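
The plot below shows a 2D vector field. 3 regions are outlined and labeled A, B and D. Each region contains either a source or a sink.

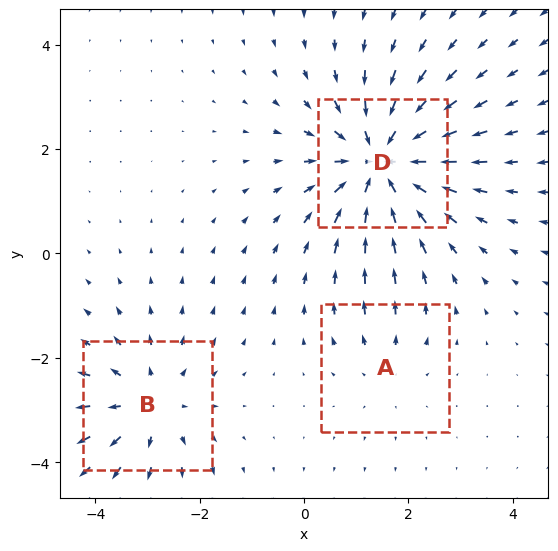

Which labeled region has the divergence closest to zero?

Divergence at each region's feature centre — A: about +2, B: about +3, D: about -5. Region A is closest to zero.

A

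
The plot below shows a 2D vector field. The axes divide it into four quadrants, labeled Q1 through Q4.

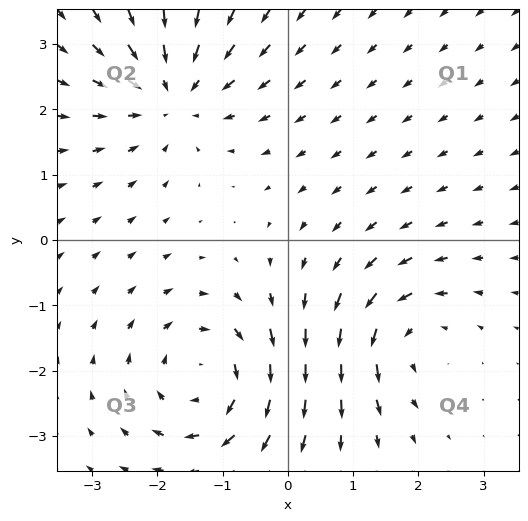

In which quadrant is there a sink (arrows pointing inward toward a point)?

The sink sits at approximately (-1.8, 2.2), which lies in quadrant Q2. The divergence there is about -4, negative as expected for a sink.

Q2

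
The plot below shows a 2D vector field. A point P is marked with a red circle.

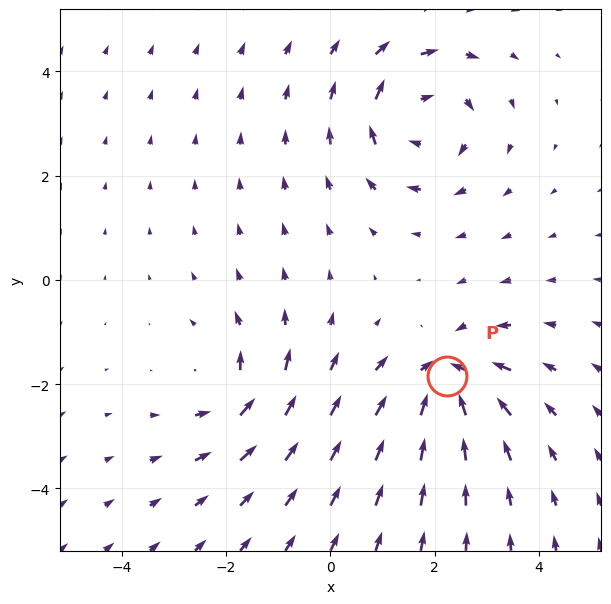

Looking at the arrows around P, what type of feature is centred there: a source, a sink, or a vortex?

sink

At P (2.2, -1.8) the arrows converge inward. Divergence about -6, curl ≈0 — negative divergence with near-zero curl is a sink.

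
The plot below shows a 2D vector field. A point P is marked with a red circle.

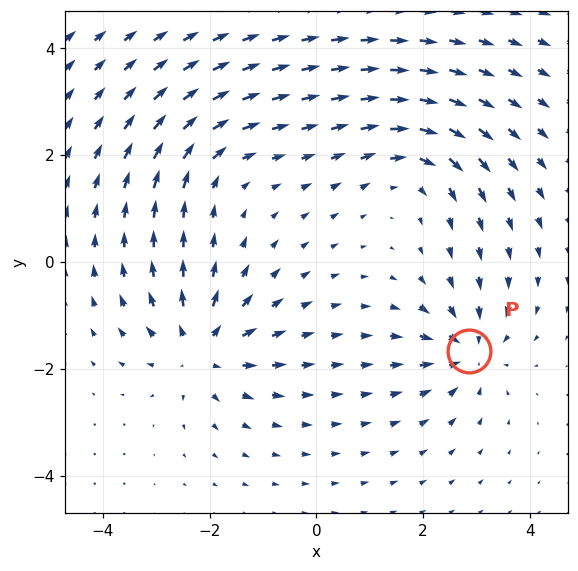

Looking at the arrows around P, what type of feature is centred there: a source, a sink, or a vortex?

At P (2.9, -1.7) the arrows converge inward. Divergence about -4, curl ≈0 — negative divergence with near-zero curl is a sink.

sink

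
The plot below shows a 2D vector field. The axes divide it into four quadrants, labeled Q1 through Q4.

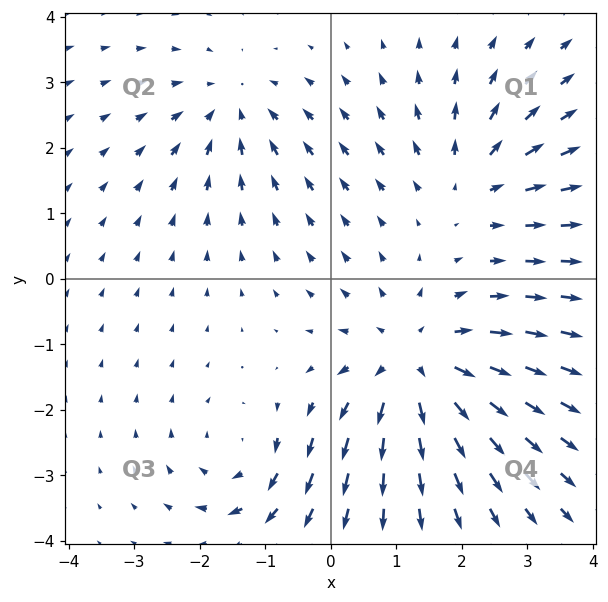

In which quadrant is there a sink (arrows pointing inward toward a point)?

Q2

The sink sits at approximately (-1.5, 2.6), which lies in quadrant Q2. The divergence there is about -3, negative as expected for a sink.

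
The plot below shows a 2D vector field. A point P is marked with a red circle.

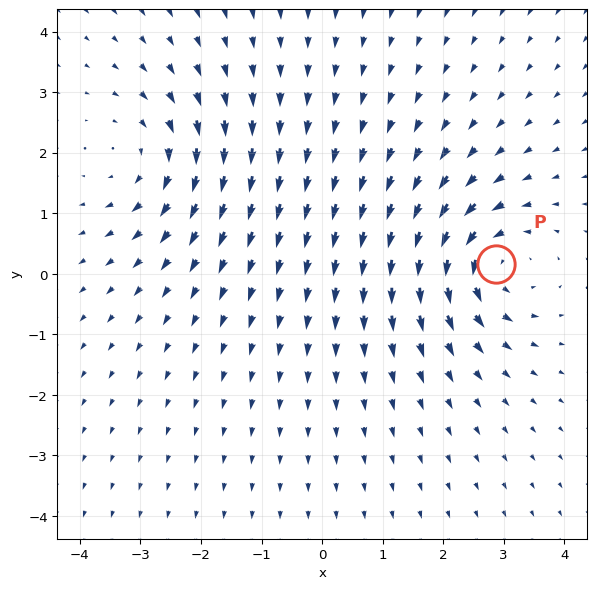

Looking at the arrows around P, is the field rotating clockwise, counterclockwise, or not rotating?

Near P at (2.9, 0.2) the arrows circulate counterclockwise. The curl (z-component) there is about +6; positive curl means counterclockwise rotation.

counterclockwise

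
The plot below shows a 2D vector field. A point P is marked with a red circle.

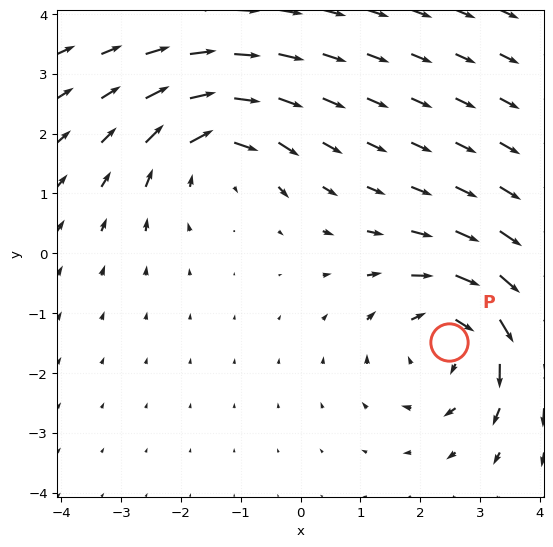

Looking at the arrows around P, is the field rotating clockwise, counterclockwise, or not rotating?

Near P at (2.5, -1.5) the arrows circulate clockwise. The curl (z-component) there is about -4; negative curl means clockwise rotation.

clockwise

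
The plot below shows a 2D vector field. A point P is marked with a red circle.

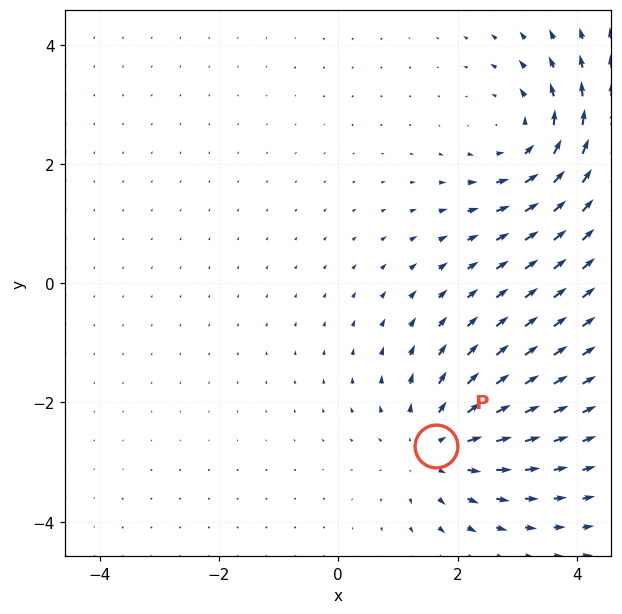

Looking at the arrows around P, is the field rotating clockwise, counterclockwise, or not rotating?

not rotating

Near P at (1.6, -2.7) the arrows show no circulation. The curl there is ≈0.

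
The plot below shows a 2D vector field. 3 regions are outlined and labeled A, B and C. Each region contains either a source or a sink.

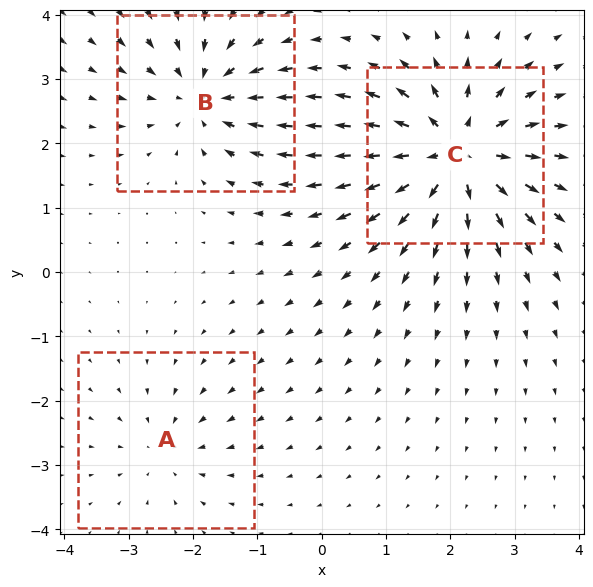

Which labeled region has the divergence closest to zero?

A

Divergence at each region's feature centre — A: about -2, B: about -4, C: about +5. Region A is closest to zero.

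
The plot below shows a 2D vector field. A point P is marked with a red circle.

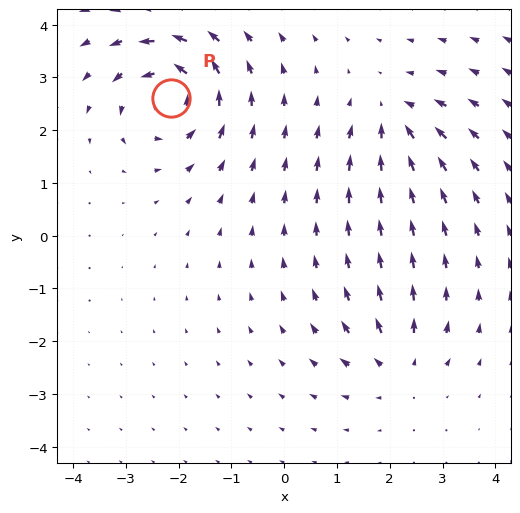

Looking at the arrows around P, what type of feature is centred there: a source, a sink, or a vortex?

vortex

At P (-2.2, 2.6) the arrows circulate counterclockwise. Divergence ≈0, curl about +6 — near-zero divergence with nonzero curl is a vortex.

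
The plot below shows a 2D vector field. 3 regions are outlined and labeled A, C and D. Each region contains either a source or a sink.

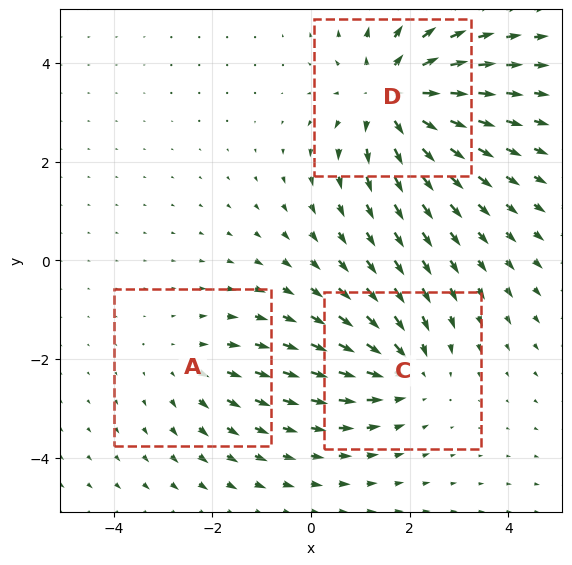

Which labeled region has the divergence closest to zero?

Divergence at each region's feature centre — A: about +2, C: about -3, D: about +4. Region A is closest to zero.

A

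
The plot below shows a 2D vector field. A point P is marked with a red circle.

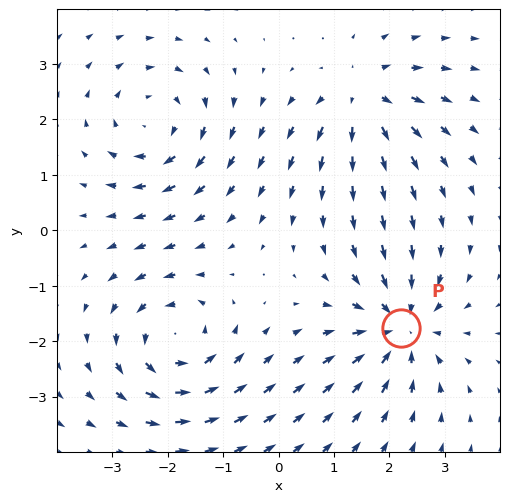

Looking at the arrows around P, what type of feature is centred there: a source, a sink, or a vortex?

sink

At P (2.2, -1.8) the arrows converge inward. Divergence about -5, curl ≈0 — negative divergence with near-zero curl is a sink.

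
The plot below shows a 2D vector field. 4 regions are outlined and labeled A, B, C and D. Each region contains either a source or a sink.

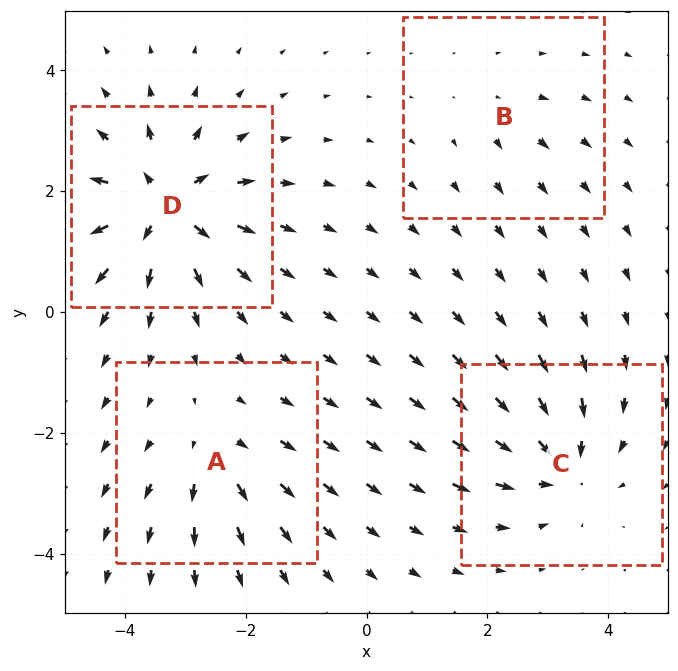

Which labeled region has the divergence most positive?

D

Divergence at each region's feature centre — A: about +4, B: about +2, C: about -6, D: about +8. Region D is most positive.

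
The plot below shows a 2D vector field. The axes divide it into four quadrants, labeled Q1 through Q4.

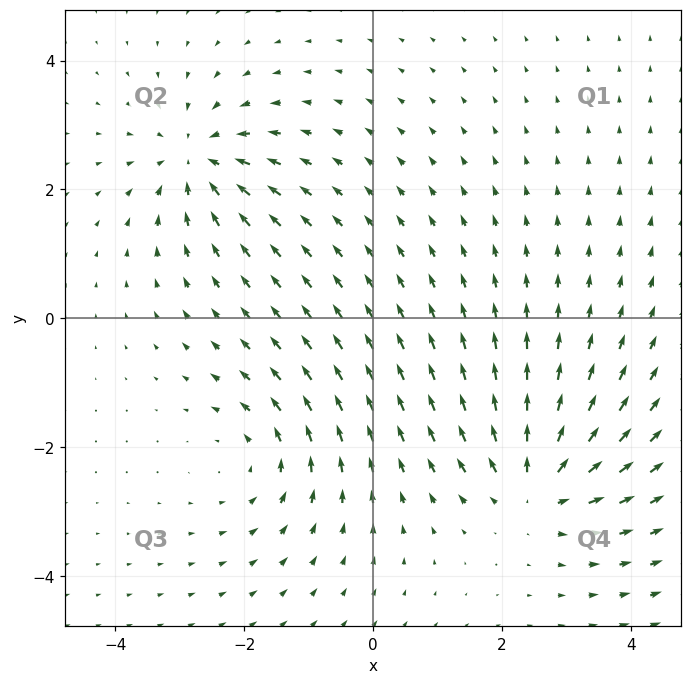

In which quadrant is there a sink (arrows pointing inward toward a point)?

The sink sits at approximately (-2.7, 2.5), which lies in quadrant Q2. The divergence there is about -5, negative as expected for a sink.

Q2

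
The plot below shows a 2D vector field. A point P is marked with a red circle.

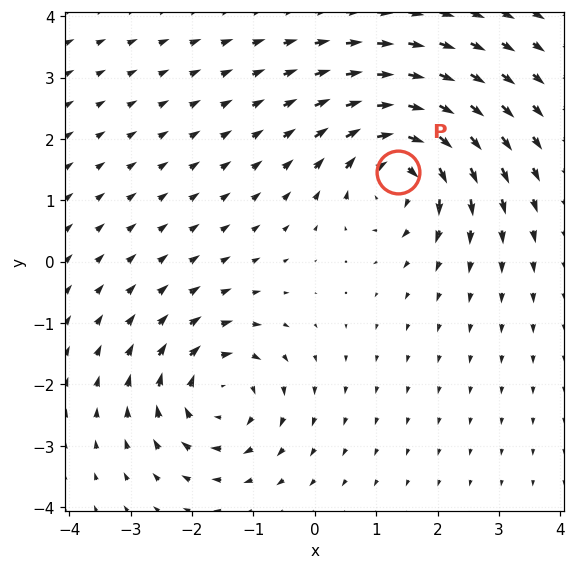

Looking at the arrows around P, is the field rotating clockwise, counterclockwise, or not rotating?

Near P at (1.3, 1.5) the arrows circulate clockwise. The curl (z-component) there is about -7; negative curl means clockwise rotation.

clockwise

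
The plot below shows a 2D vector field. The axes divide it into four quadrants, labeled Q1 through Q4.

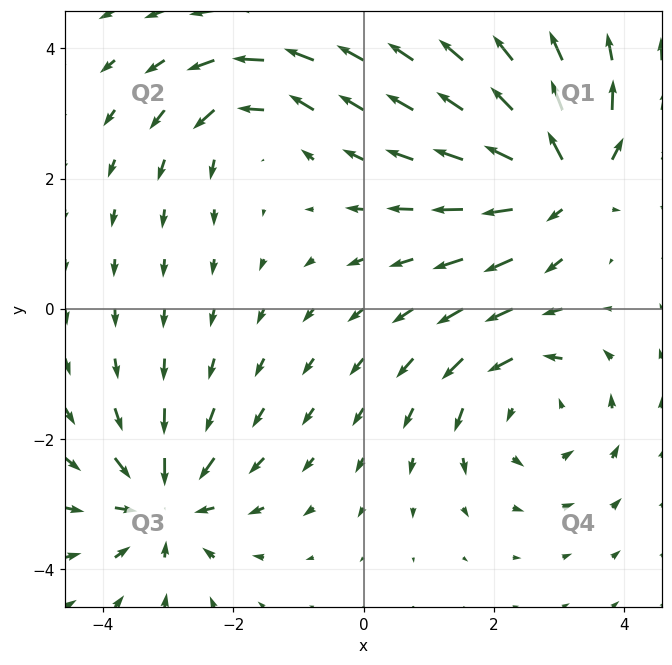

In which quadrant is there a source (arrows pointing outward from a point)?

The source sits at approximately (3.1, 2.0), which lies in quadrant Q1. The divergence there is about +6, positive as expected for a source.

Q1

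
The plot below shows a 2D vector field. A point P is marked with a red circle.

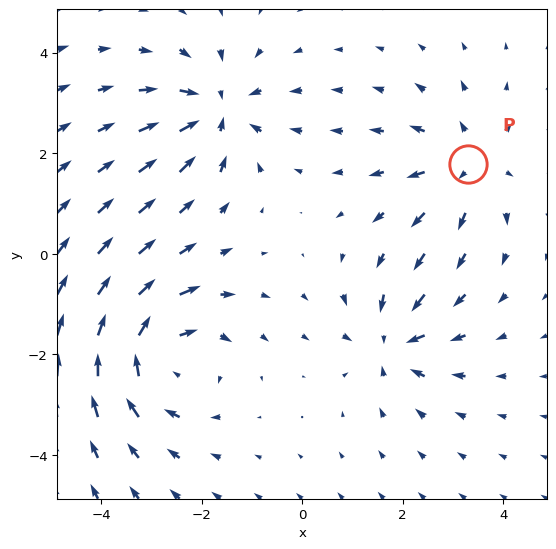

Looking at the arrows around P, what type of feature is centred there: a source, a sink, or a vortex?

source

At P (3.3, 1.8) the arrows spread outward. Divergence about +4, curl ≈0 — positive divergence with near-zero curl is a source.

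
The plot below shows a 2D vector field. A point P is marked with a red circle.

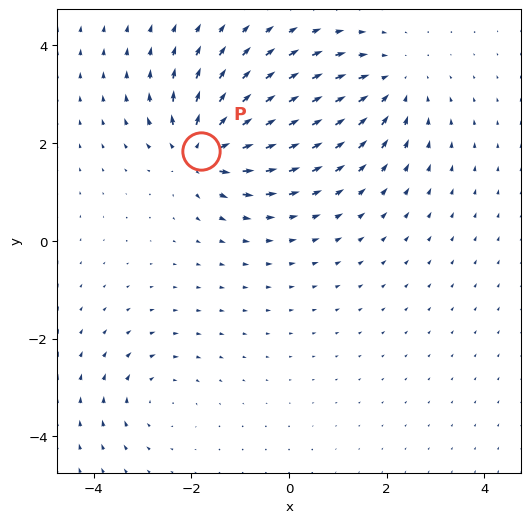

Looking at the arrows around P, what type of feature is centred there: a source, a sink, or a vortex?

At P (-1.8, 1.8) the arrows spread outward. Divergence about +7, curl ≈0 — positive divergence with near-zero curl is a source.

source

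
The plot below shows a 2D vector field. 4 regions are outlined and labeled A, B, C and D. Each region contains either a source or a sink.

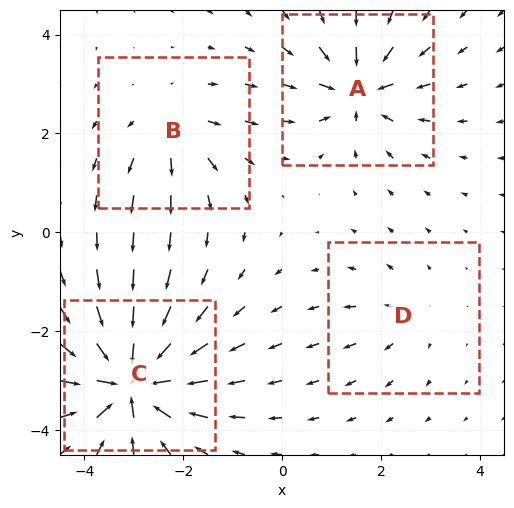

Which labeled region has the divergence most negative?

C

Divergence at each region's feature centre — A: about -6, B: about +4, C: about -9, D: about +2. Region C is most negative.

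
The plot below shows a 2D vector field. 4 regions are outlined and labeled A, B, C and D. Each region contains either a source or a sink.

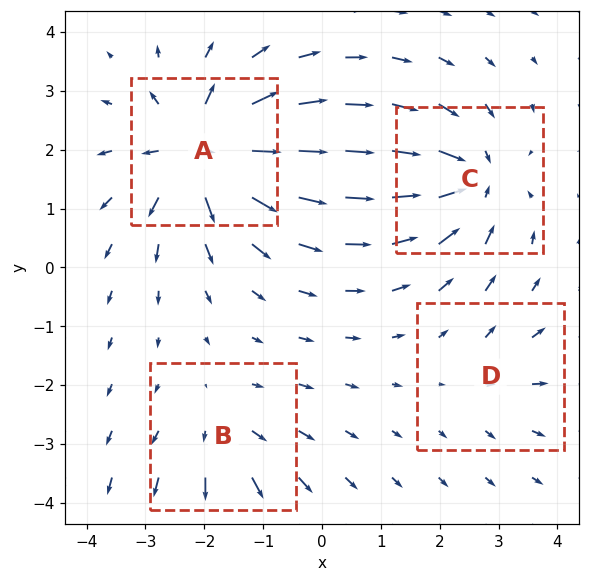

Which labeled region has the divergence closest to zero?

Divergence at each region's feature centre — A: about +8, B: about +4, C: about -6, D: about +2. Region D is closest to zero.

D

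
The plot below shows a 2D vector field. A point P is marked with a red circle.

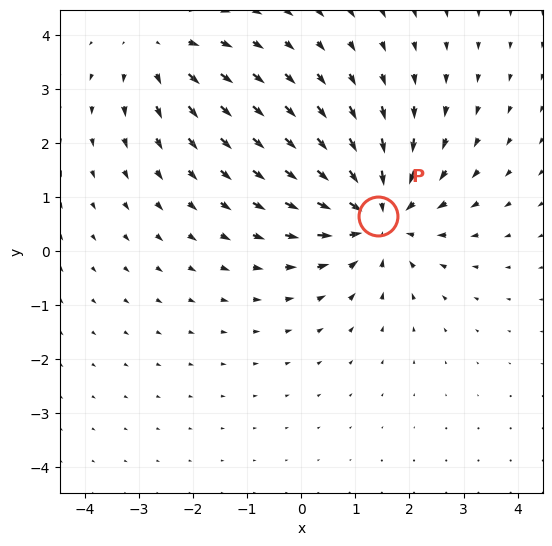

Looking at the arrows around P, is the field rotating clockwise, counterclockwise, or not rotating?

Near P at (1.4, 0.7) the arrows show no circulation. The curl there is ≈0.

not rotating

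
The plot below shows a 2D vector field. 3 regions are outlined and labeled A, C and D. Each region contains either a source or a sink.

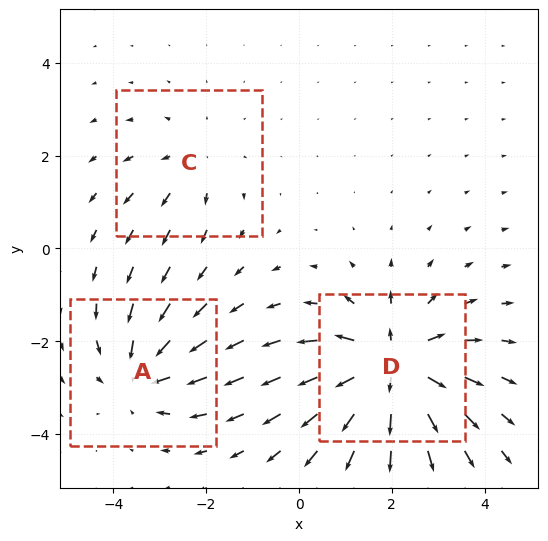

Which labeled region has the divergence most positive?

D

Divergence at each region's feature centre — A: about -3, C: about +2, D: about +5. Region D is most positive.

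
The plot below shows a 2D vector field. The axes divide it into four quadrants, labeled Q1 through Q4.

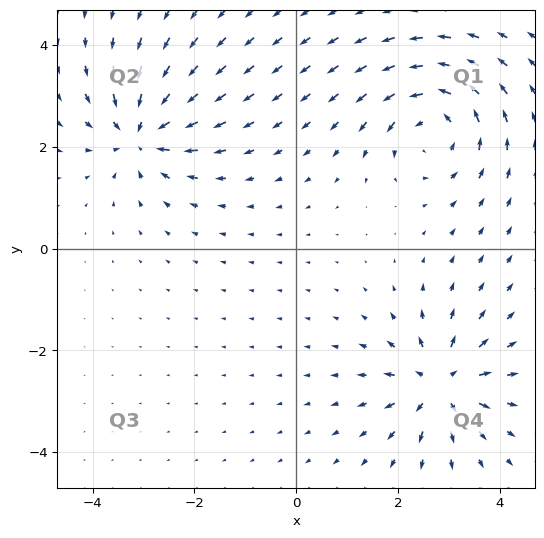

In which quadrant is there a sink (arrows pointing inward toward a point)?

Q2

The sink sits at approximately (-3.0, 2.3), which lies in quadrant Q2. The divergence there is about -6, negative as expected for a sink.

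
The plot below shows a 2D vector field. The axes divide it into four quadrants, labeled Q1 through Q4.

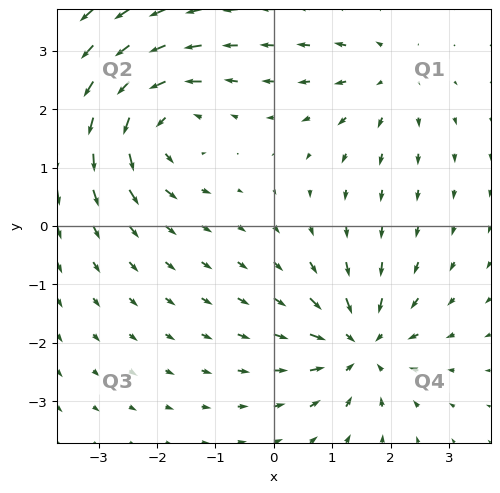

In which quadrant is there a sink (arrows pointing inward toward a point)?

The sink sits at approximately (1.5, -2.0), which lies in quadrant Q4. The divergence there is about -5, negative as expected for a sink.

Q4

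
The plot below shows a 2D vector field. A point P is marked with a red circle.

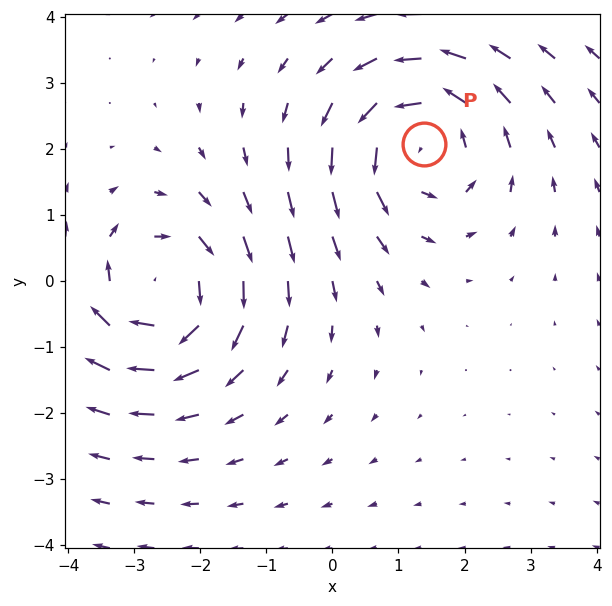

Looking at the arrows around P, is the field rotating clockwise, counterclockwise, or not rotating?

counterclockwise

Near P at (1.4, 2.1) the arrows circulate counterclockwise. The curl (z-component) there is about +4; positive curl means counterclockwise rotation.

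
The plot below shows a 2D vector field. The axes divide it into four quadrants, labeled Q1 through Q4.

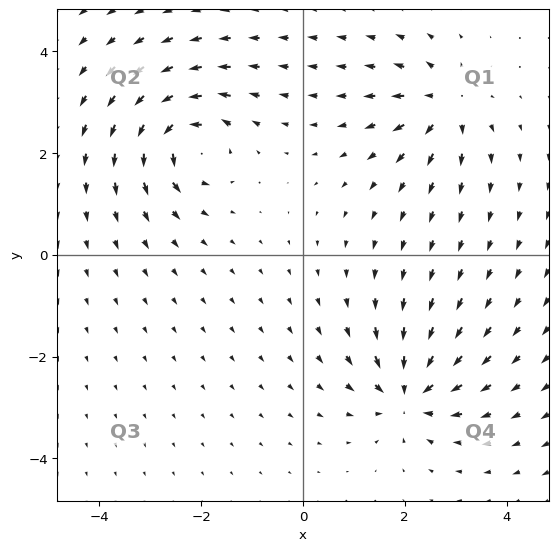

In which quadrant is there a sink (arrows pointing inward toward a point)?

The sink sits at approximately (2.1, -2.7), which lies in quadrant Q4. The divergence there is about -5, negative as expected for a sink.

Q4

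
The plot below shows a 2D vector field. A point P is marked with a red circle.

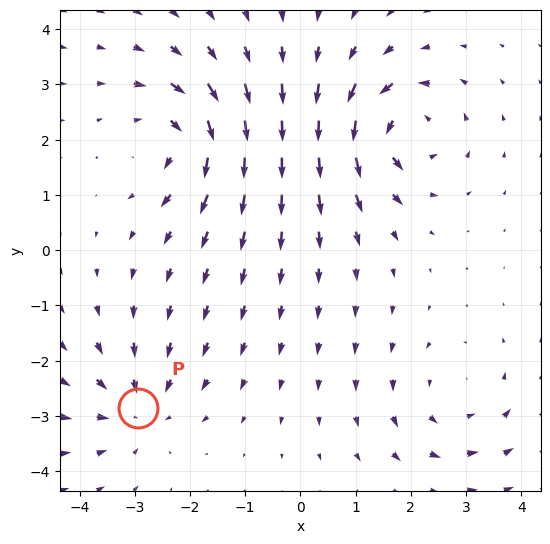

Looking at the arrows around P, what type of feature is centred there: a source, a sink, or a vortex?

sink

At P (-2.9, -2.9) the arrows converge inward. Divergence about -4, curl ≈0 — negative divergence with near-zero curl is a sink.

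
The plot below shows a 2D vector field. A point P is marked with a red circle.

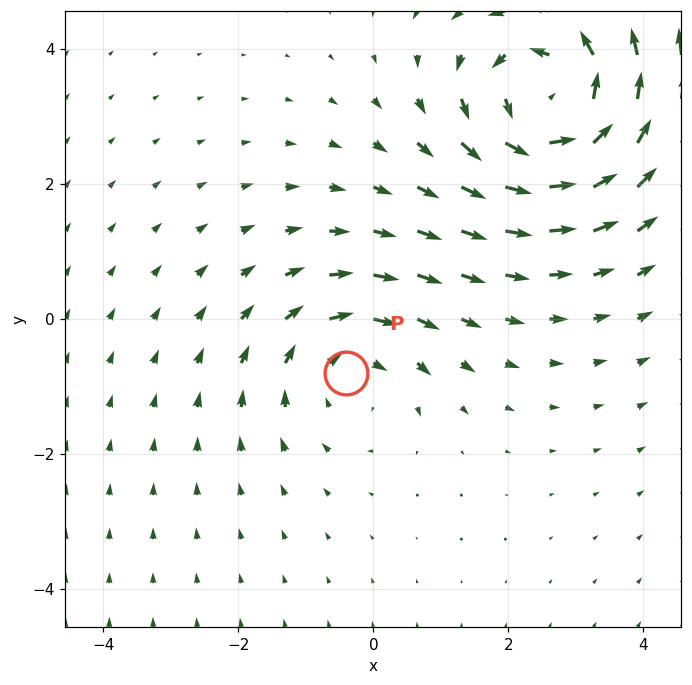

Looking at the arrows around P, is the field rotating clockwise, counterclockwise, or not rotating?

clockwise

Near P at (-0.4, -0.8) the arrows circulate clockwise. The curl (z-component) there is about -2; negative curl means clockwise rotation.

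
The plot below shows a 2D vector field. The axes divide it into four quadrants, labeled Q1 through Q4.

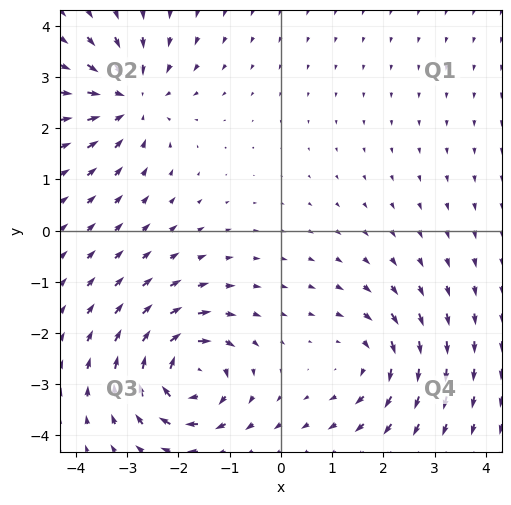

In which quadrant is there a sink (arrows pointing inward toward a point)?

The sink sits at approximately (-2.9, 2.6), which lies in quadrant Q2. The divergence there is about -4, negative as expected for a sink.

Q2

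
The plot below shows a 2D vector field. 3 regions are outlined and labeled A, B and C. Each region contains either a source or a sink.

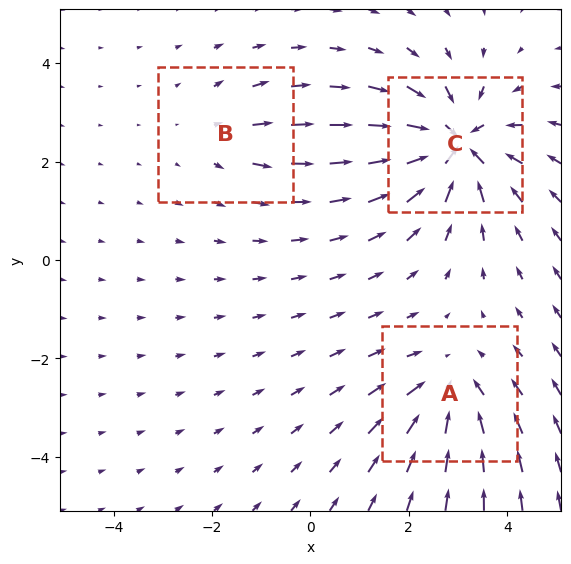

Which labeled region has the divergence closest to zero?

B

Divergence at each region's feature centre — A: about -3, B: about +2, C: about -5. Region B is closest to zero.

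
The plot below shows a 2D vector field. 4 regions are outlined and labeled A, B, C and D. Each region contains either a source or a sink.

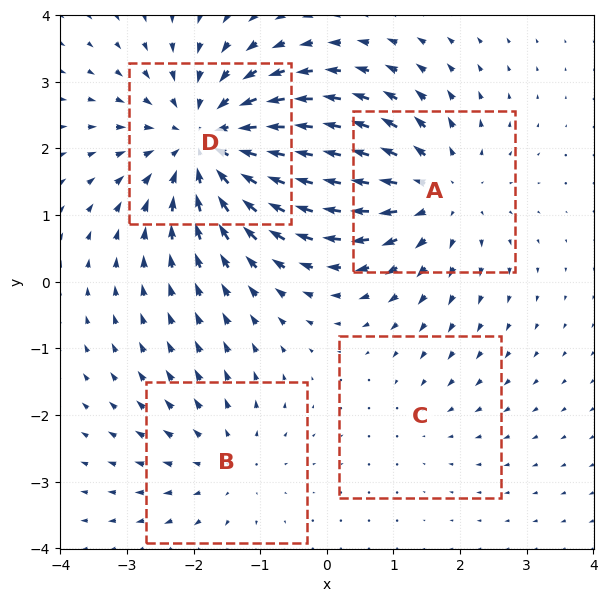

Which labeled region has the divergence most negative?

D

Divergence at each region's feature centre — A: about +4, B: about +3, C: about -2, D: about -6. Region D is most negative.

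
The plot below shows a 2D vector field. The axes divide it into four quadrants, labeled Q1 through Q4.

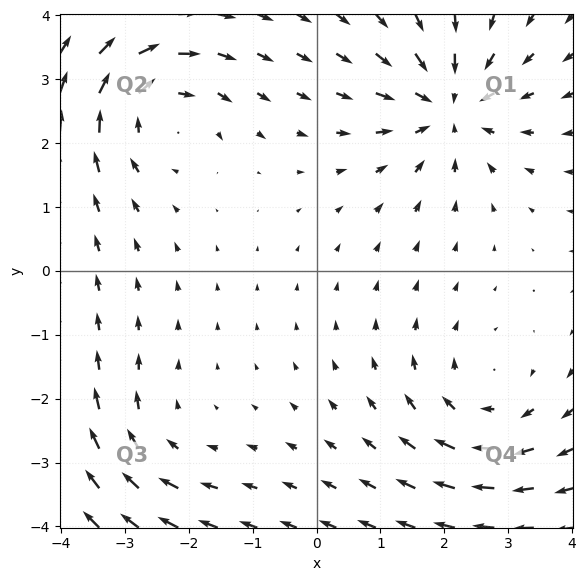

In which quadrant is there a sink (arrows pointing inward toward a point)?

The sink sits at approximately (2.1, 2.6), which lies in quadrant Q1. The divergence there is about -5, negative as expected for a sink.

Q1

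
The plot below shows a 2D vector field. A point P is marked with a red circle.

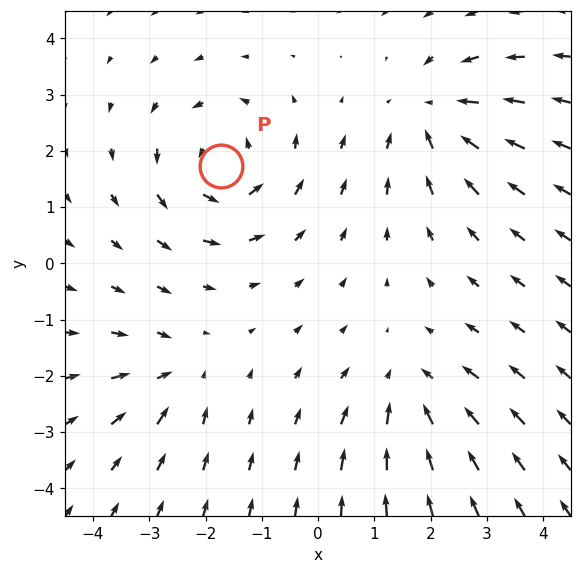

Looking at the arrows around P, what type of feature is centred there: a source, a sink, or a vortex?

vortex

At P (-1.7, 1.7) the arrows circulate counterclockwise. Divergence ≈0, curl about +5 — near-zero divergence with nonzero curl is a vortex.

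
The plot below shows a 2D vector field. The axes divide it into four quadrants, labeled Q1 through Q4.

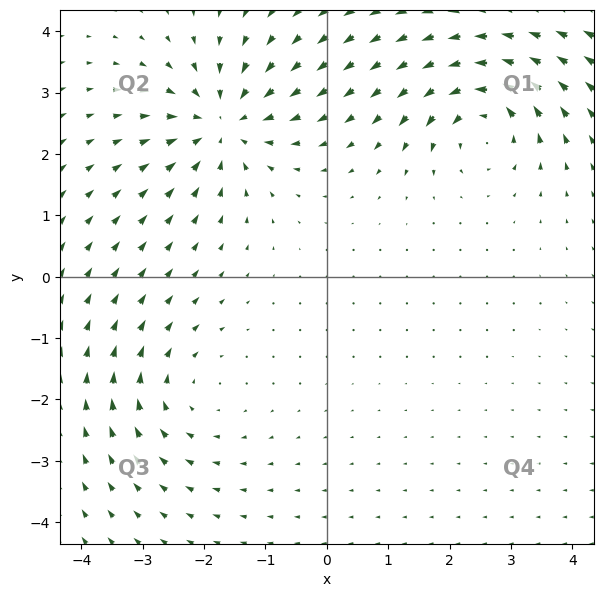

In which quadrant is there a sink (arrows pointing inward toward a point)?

Q2

The sink sits at approximately (-1.7, 2.5), which lies in quadrant Q2. The divergence there is about -5, negative as expected for a sink.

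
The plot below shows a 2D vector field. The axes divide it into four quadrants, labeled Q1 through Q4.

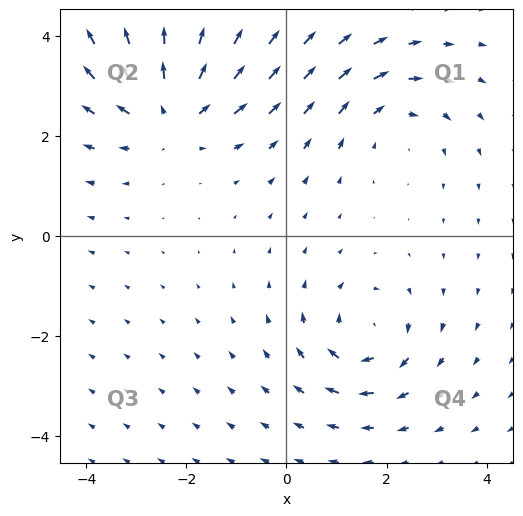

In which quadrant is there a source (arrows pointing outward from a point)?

The source sits at approximately (-2.3, 2.5), which lies in quadrant Q2. The divergence there is about +4, positive as expected for a source.

Q2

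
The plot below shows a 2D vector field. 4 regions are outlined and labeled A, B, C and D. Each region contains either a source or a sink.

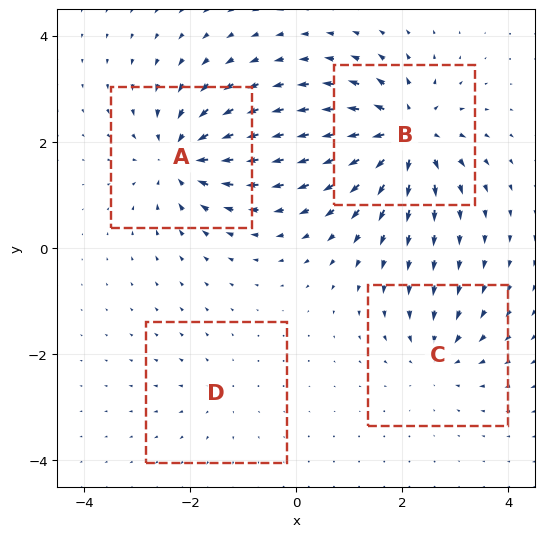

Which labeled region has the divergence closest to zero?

D

Divergence at each region's feature centre — A: about -7, B: about +8, C: about -4, D: about +3. Region D is closest to zero.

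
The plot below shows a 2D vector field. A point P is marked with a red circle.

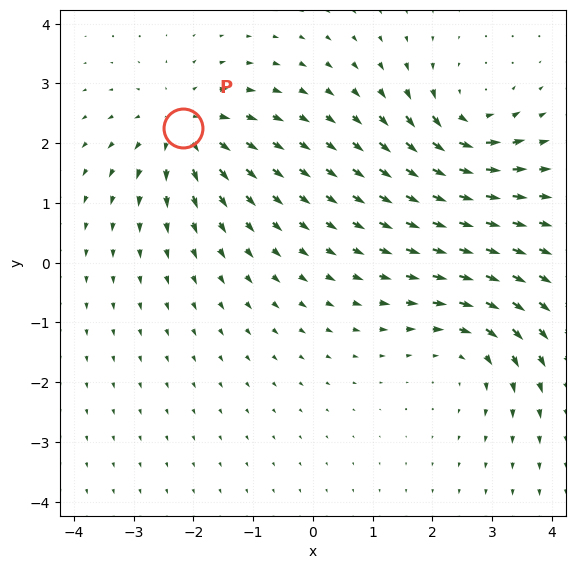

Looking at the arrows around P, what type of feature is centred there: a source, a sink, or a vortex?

source

At P (-2.2, 2.3) the arrows spread outward. Divergence about +6, curl ≈0 — positive divergence with near-zero curl is a source.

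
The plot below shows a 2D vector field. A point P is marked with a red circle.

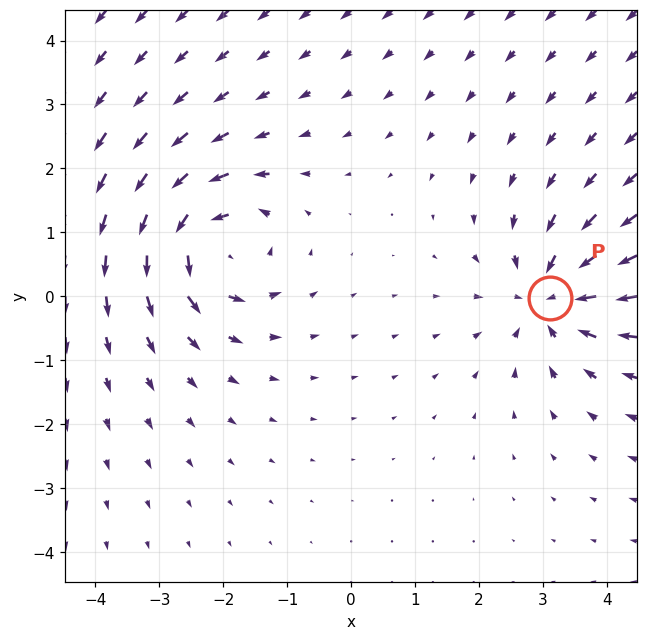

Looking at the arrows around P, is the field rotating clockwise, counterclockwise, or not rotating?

Near P at (3.1, -0.0) the arrows show no circulation. The curl there is ≈0.

not rotating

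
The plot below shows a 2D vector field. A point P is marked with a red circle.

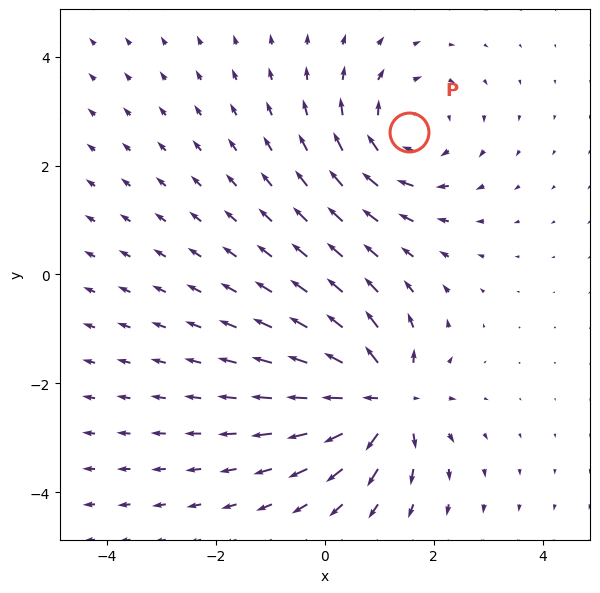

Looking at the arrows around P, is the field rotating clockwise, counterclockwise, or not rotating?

Near P at (1.5, 2.6) the arrows circulate clockwise. The curl (z-component) there is about -2; negative curl means clockwise rotation.

clockwise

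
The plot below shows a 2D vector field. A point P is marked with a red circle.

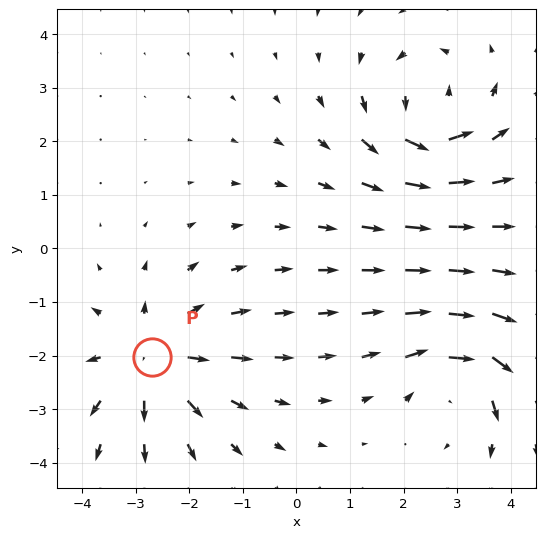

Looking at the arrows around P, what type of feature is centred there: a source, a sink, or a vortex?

source

At P (-2.7, -2.0) the arrows spread outward. Divergence about +5, curl ≈0 — positive divergence with near-zero curl is a source.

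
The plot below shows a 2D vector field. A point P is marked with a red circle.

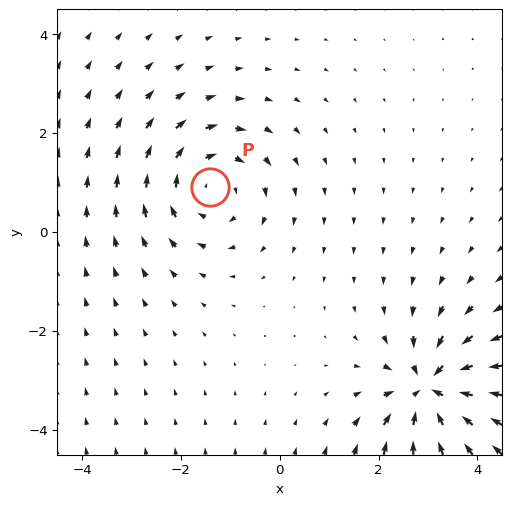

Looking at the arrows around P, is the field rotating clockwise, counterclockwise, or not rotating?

clockwise

Near P at (-1.4, 0.9) the arrows circulate clockwise. The curl (z-component) there is about -3; negative curl means clockwise rotation.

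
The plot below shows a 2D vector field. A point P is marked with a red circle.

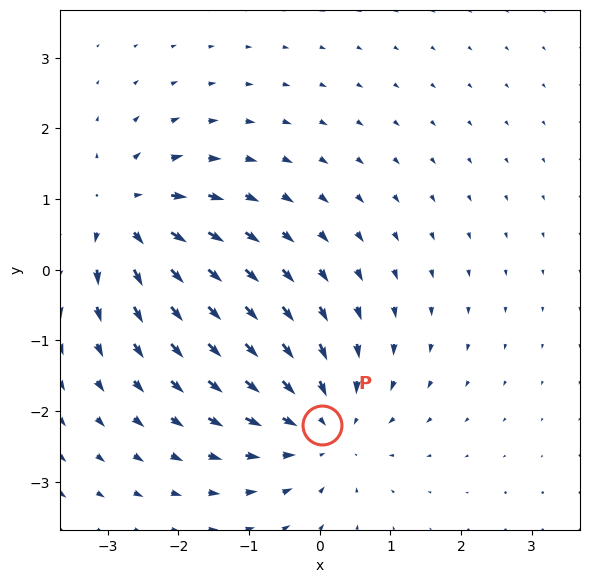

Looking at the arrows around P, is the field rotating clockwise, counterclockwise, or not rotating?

not rotating

Near P at (0.0, -2.2) the arrows show no circulation. The curl there is ≈0.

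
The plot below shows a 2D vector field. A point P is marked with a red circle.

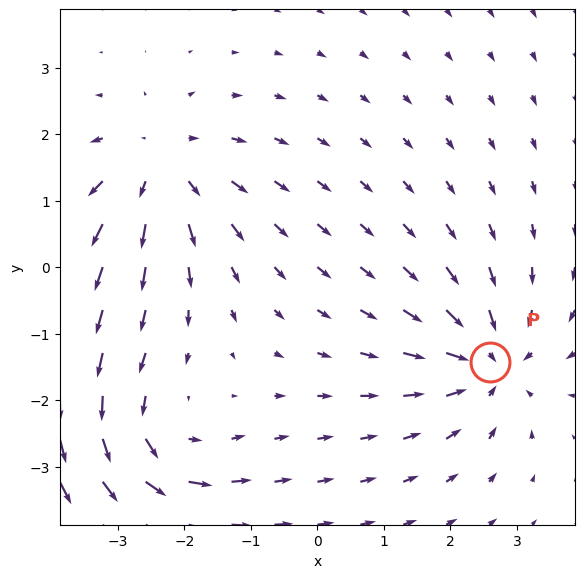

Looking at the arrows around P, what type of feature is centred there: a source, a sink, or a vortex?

sink

At P (2.6, -1.4) the arrows converge inward. Divergence about -4, curl ≈0 — negative divergence with near-zero curl is a sink.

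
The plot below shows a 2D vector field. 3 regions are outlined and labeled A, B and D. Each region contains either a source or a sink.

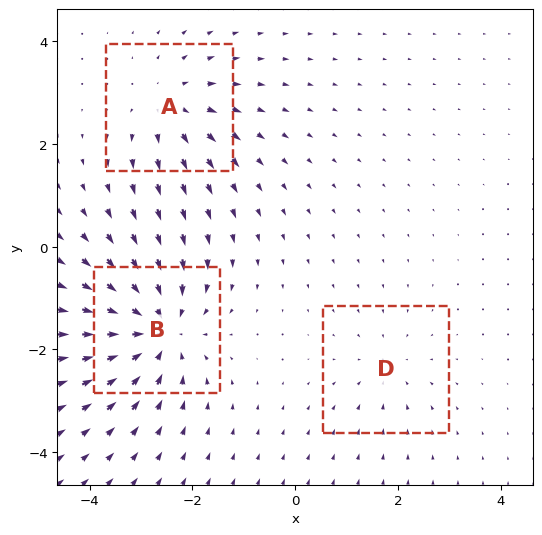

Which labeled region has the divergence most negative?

B

Divergence at each region's feature centre — A: about +3, B: about -5, D: about -2. Region B is most negative.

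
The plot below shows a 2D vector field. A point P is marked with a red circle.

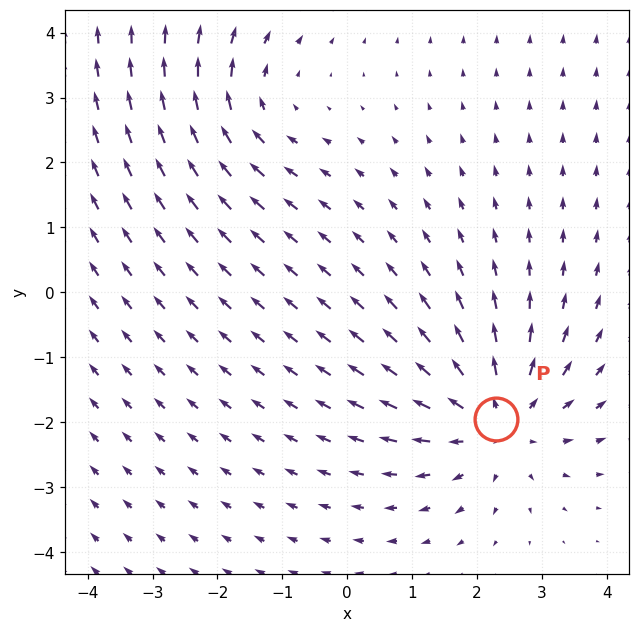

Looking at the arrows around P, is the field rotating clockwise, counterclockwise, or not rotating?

not rotating

Near P at (2.3, -2.0) the arrows show no circulation. The curl there is ≈0.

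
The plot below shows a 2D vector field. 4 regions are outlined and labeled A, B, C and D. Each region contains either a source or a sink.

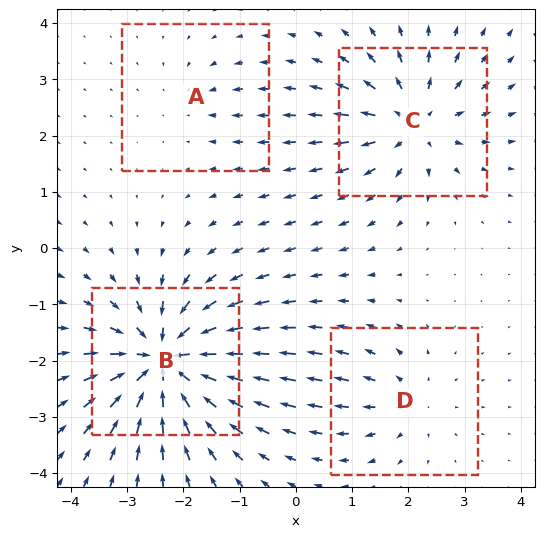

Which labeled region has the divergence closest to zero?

Divergence at each region's feature centre — A: about -2, B: about -9, C: about +6, D: about +4. Region A is closest to zero.

A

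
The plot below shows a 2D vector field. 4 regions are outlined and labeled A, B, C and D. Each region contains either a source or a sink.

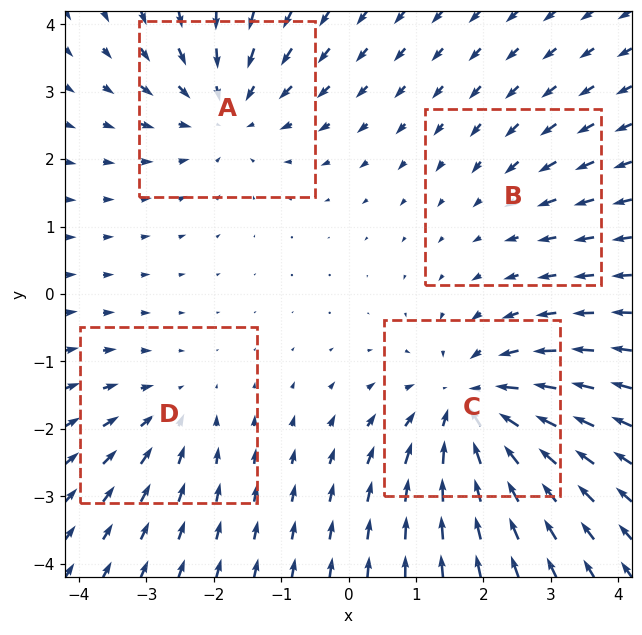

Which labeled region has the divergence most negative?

Divergence at each region's feature centre — A: about -4, B: about -2, C: about -6, D: about -3. Region C is most negative.

C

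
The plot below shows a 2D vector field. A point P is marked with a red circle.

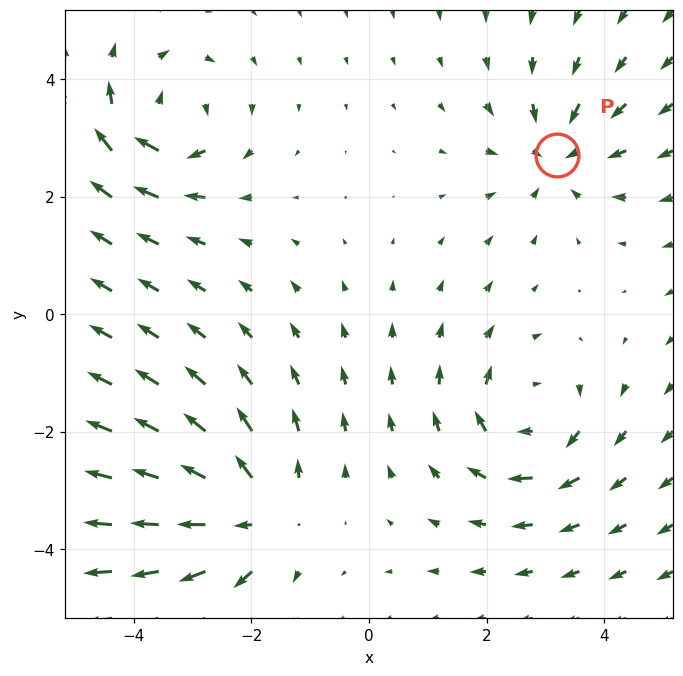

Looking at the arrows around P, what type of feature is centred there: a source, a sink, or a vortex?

sink

At P (3.2, 2.7) the arrows converge inward. Divergence about -3, curl ≈0 — negative divergence with near-zero curl is a sink.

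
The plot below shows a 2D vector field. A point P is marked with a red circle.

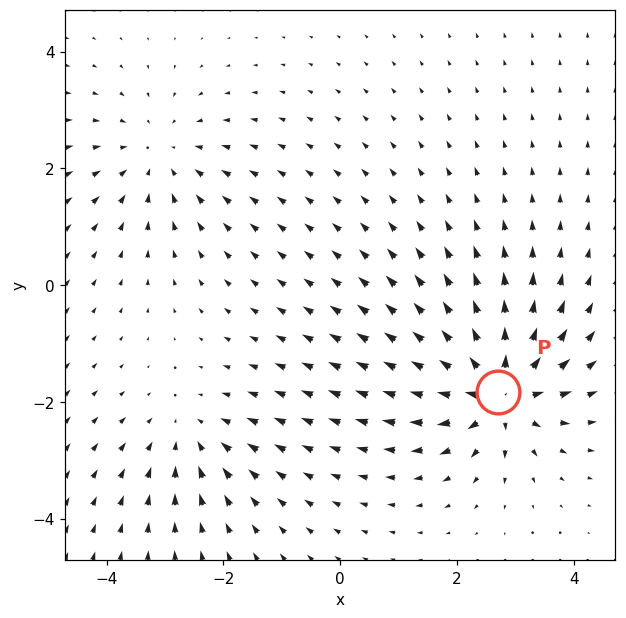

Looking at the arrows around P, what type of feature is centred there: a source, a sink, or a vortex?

source

At P (2.7, -1.8) the arrows spread outward. Divergence about +6, curl ≈0 — positive divergence with near-zero curl is a source.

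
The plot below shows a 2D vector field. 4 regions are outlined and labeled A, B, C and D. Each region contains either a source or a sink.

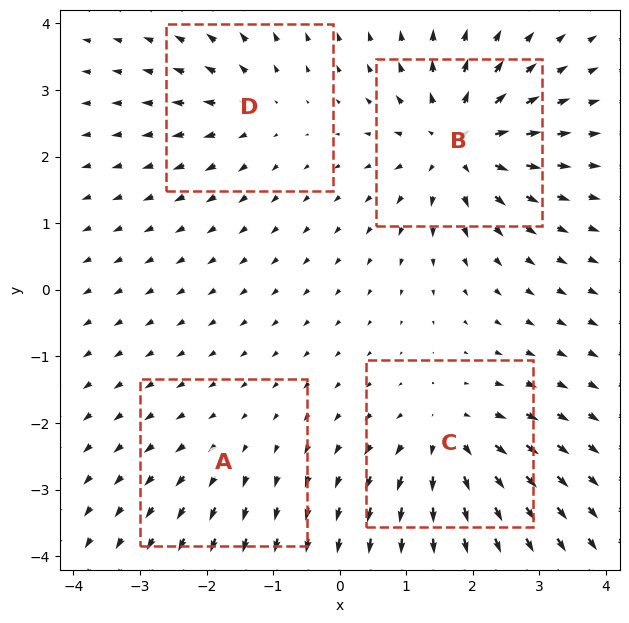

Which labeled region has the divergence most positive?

Divergence at each region's feature centre — A: about +2, B: about +8, C: about +6, D: about +4. Region B is most positive.

B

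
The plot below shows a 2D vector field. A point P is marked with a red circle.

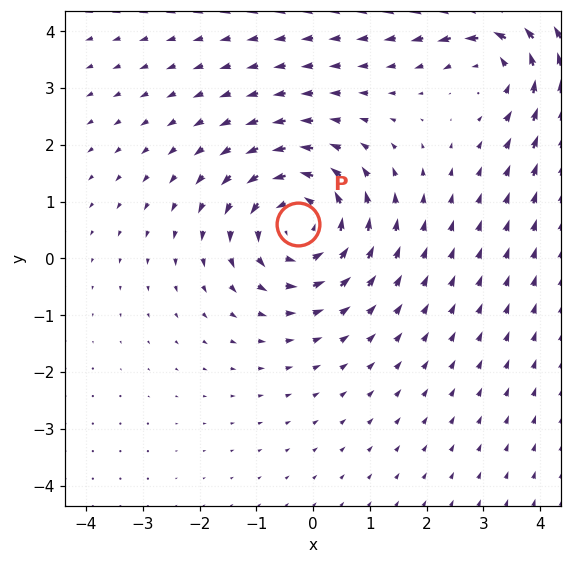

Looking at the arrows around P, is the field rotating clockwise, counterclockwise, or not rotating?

counterclockwise

Near P at (-0.3, 0.6) the arrows circulate counterclockwise. The curl (z-component) there is about +3; positive curl means counterclockwise rotation.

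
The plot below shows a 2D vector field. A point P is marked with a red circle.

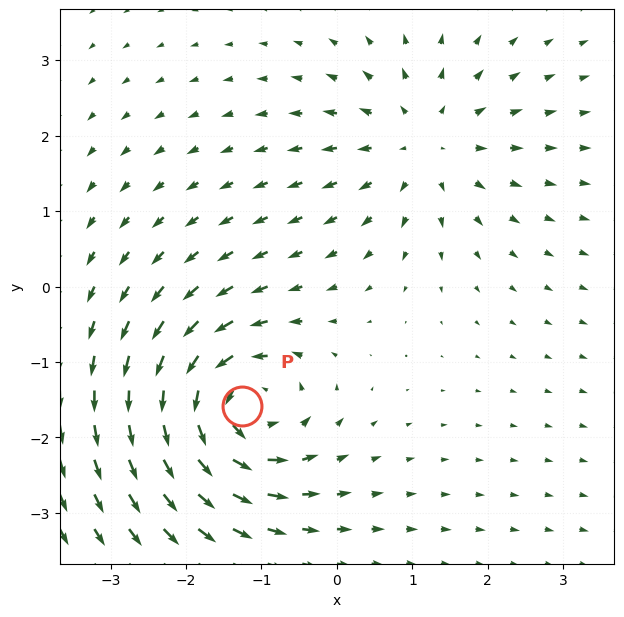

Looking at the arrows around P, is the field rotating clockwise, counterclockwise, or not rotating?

Near P at (-1.3, -1.6) the arrows circulate counterclockwise. The curl (z-component) there is about +5; positive curl means counterclockwise rotation.

counterclockwise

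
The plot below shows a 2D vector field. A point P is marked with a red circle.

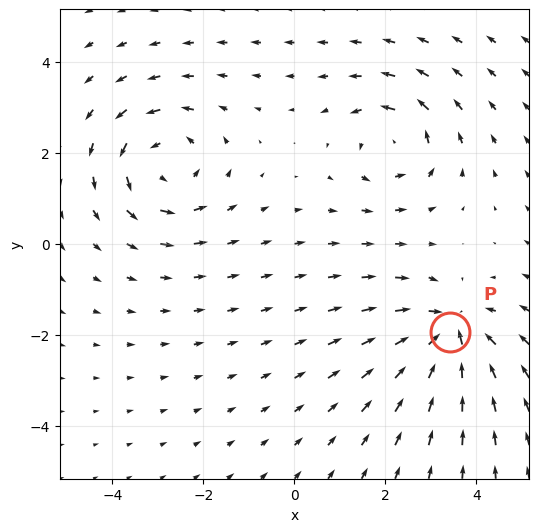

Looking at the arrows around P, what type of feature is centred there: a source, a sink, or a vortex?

sink

At P (3.4, -1.9) the arrows converge inward. Divergence about -4, curl ≈0 — negative divergence with near-zero curl is a sink.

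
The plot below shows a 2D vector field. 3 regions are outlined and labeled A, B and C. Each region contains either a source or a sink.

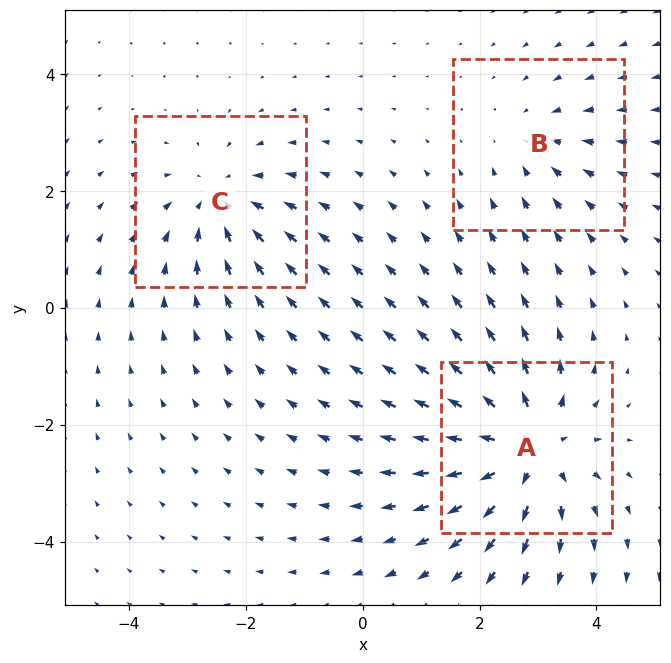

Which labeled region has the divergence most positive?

A

Divergence at each region's feature centre — A: about +5, B: about -2, C: about -3. Region A is most positive.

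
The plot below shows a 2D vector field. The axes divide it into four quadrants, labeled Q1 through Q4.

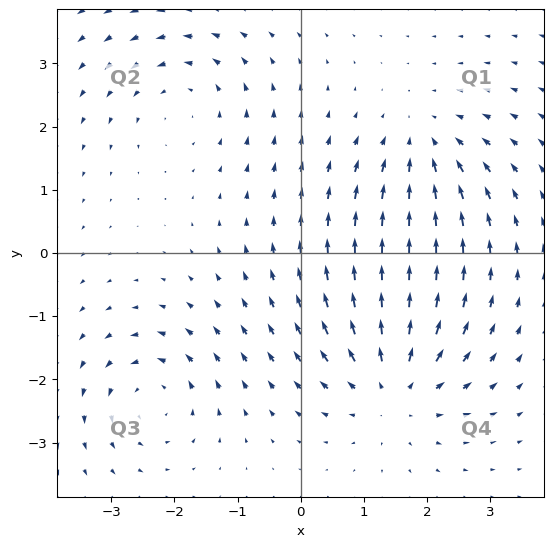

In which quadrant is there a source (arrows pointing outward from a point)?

Q4

The source sits at approximately (1.5, -2.1), which lies in quadrant Q4. The divergence there is about +4, positive as expected for a source.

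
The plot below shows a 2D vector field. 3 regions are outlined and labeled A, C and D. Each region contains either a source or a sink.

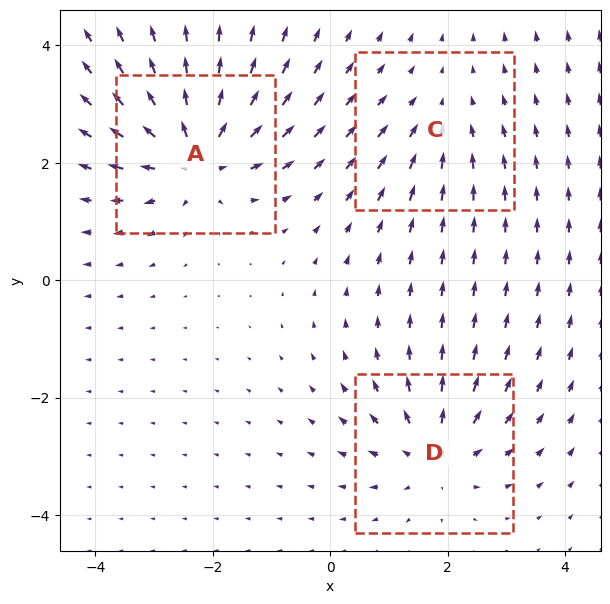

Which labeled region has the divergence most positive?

A

Divergence at each region's feature centre — A: about +5, C: about -2, D: about +4. Region A is most positive.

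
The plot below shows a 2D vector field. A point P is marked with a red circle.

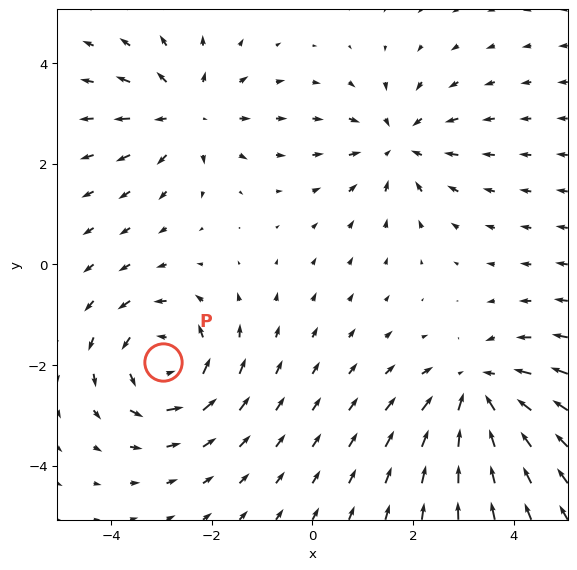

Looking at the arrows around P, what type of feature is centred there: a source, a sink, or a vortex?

vortex

At P (-3.0, -1.9) the arrows circulate counterclockwise. Divergence ≈0, curl about +5 — near-zero divergence with nonzero curl is a vortex.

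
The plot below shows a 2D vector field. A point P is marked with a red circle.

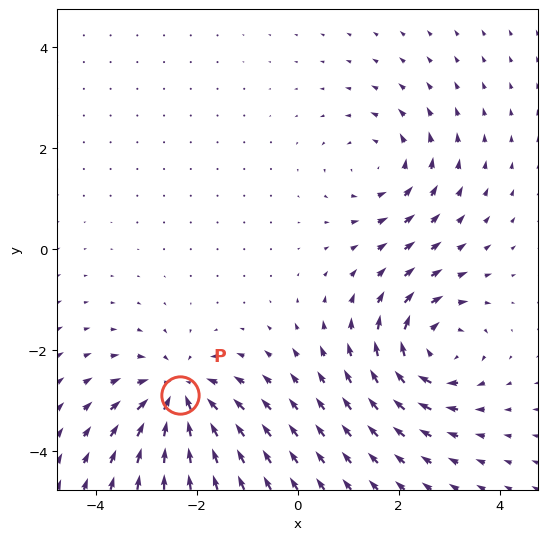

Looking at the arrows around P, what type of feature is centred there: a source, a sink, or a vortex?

sink

At P (-2.3, -2.9) the arrows converge inward. Divergence about -4, curl ≈0 — negative divergence with near-zero curl is a sink.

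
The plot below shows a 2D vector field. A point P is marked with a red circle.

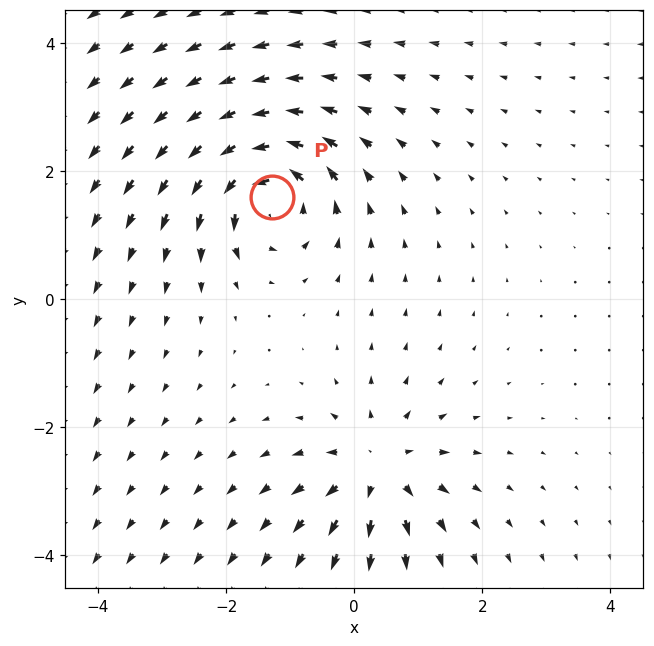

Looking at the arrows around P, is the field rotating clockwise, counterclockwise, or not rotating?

Near P at (-1.3, 1.6) the arrows circulate counterclockwise. The curl (z-component) there is about +6; positive curl means counterclockwise rotation.

counterclockwise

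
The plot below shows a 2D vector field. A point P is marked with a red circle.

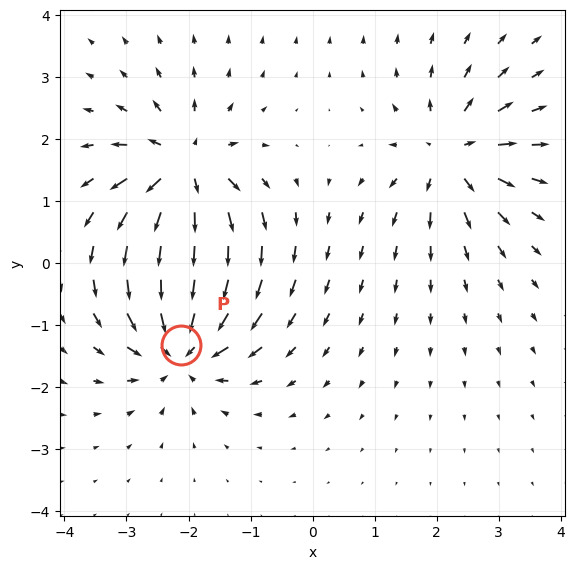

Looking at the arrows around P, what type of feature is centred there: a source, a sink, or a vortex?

At P (-2.1, -1.3) the arrows converge inward. Divergence about -7, curl ≈0 — negative divergence with near-zero curl is a sink.

sink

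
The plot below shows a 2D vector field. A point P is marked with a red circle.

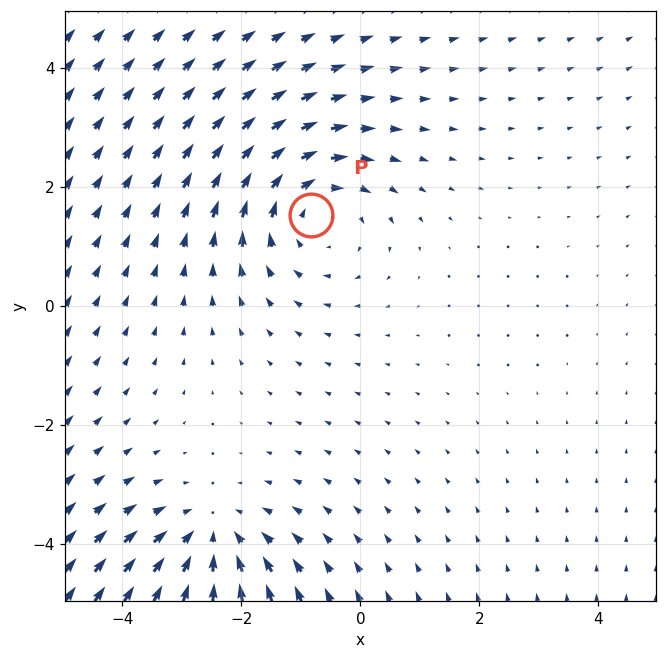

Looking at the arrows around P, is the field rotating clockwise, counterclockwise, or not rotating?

clockwise

Near P at (-0.8, 1.5) the arrows circulate clockwise. The curl (z-component) there is about -2; negative curl means clockwise rotation.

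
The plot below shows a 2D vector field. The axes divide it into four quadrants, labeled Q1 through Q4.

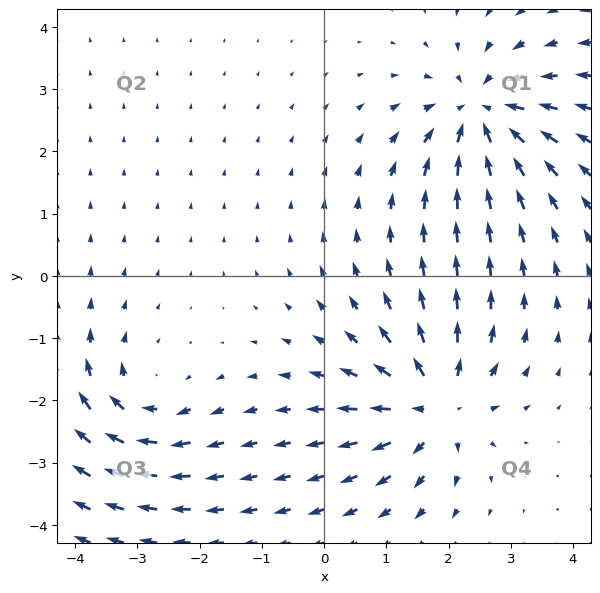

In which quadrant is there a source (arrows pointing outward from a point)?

The source sits at approximately (1.8, -2.1), which lies in quadrant Q4. The divergence there is about +5, positive as expected for a source.

Q4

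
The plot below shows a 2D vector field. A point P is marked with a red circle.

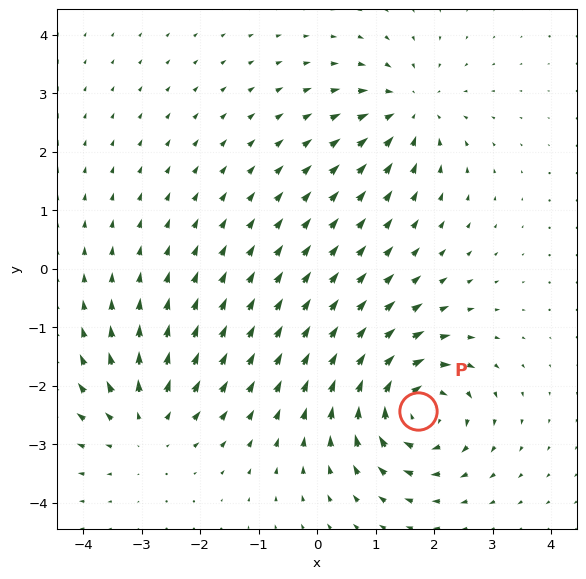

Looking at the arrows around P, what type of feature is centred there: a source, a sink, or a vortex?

vortex

At P (1.7, -2.4) the arrows circulate clockwise. Divergence ≈0, curl about -6 — near-zero divergence with nonzero curl is a vortex.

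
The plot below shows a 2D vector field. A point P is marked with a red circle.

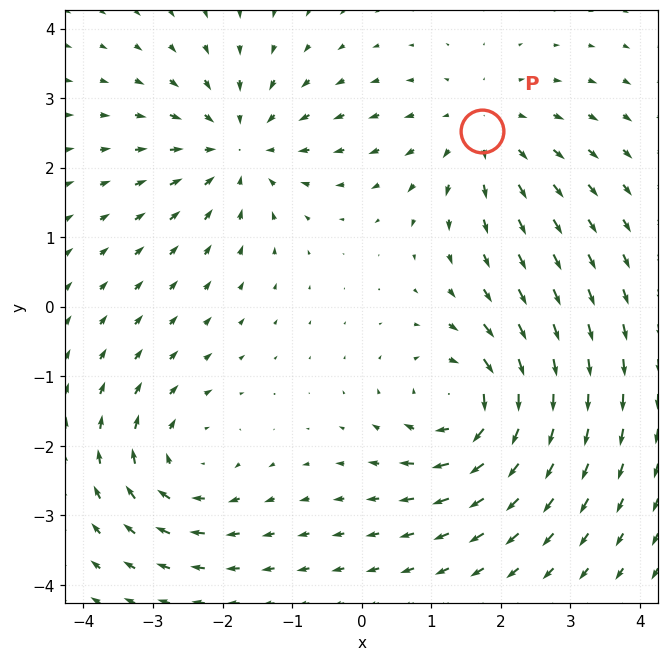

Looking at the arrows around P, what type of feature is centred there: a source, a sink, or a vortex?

source

At P (1.7, 2.5) the arrows spread outward. Divergence about +3, curl ≈0 — positive divergence with near-zero curl is a source.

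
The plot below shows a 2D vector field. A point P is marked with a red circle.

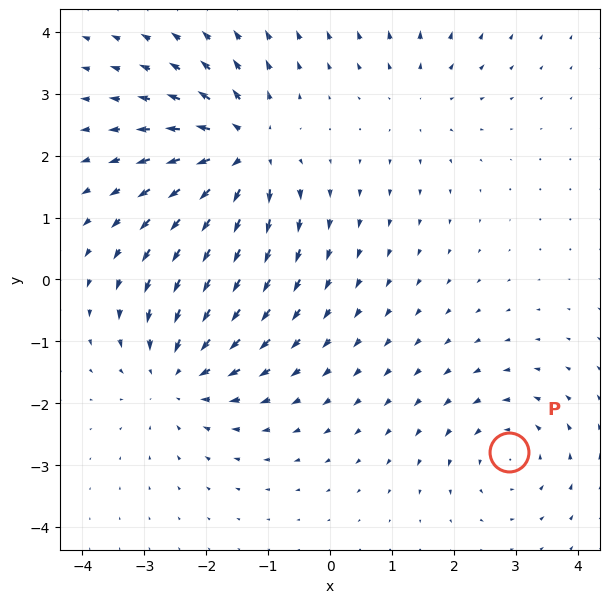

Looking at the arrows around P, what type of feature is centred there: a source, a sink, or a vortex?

vortex

At P (2.9, -2.8) the arrows circulate counterclockwise. Divergence ≈0, curl about +3 — near-zero divergence with nonzero curl is a vortex.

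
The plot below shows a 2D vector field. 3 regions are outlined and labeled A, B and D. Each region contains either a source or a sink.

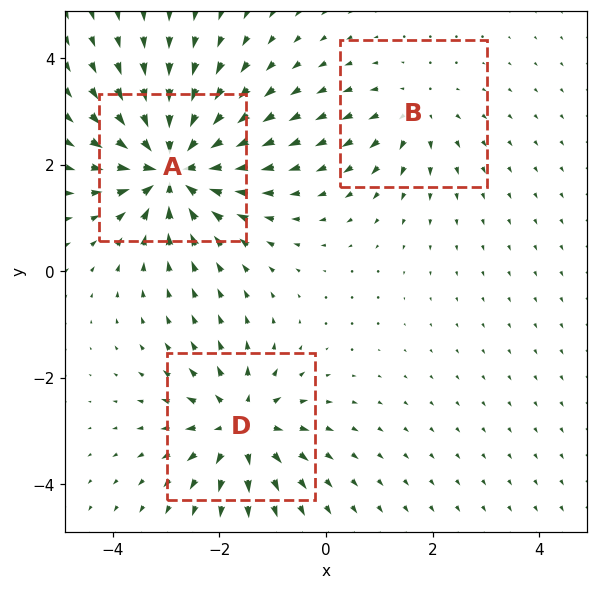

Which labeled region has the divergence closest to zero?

B

Divergence at each region's feature centre — A: about -6, B: about +2, D: about +4. Region B is closest to zero.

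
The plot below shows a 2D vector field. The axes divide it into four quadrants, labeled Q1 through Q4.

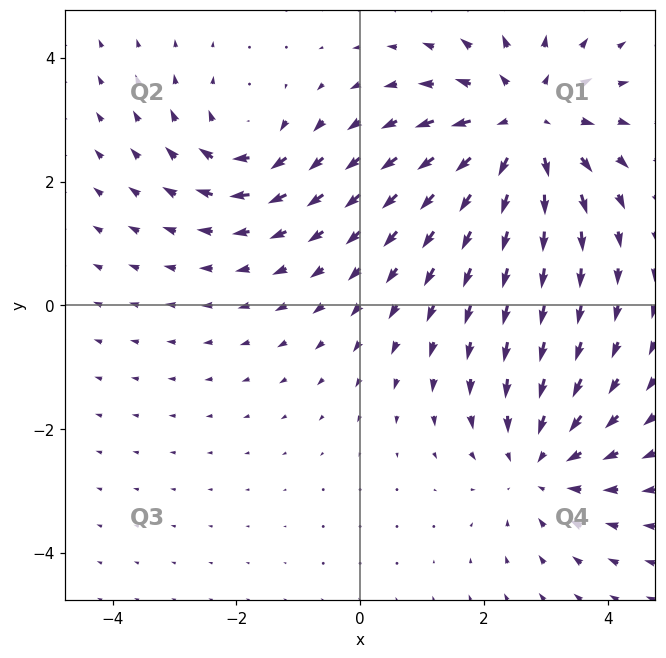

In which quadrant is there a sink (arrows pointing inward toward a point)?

The sink sits at approximately (2.9, -2.6), which lies in quadrant Q4. The divergence there is about -3, negative as expected for a sink.

Q4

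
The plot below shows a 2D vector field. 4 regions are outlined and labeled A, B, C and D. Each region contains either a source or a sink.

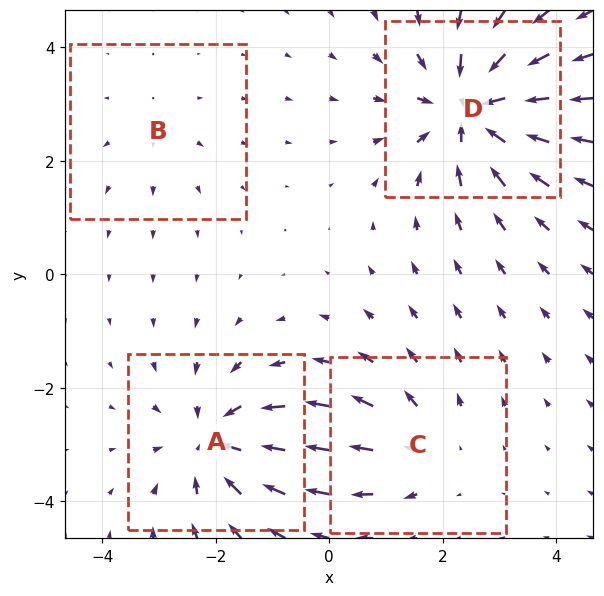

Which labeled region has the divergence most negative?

D

Divergence at each region's feature centre — A: about -5, B: about +2, C: about +3, D: about -7. Region D is most negative.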